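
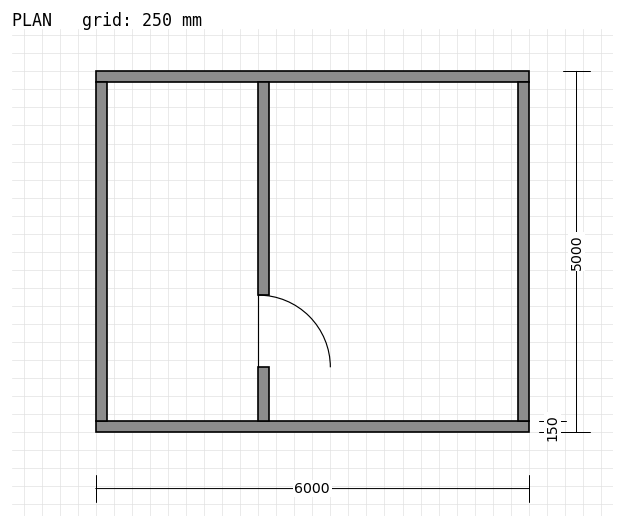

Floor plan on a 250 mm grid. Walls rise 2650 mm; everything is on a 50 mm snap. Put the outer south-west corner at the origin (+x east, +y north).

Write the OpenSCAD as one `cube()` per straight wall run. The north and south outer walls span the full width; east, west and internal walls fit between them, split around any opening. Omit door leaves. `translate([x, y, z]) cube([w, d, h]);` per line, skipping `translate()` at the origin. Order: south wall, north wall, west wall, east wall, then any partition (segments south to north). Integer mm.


cube([6000, 150, 2650]);
translate([0, 4850, 0]) cube([6000, 150, 2650]);
translate([0, 150, 0]) cube([150, 4700, 2650]);
translate([5850, 150, 0]) cube([150, 4700, 2650]);
translate([2250, 150, 0]) cube([150, 750, 2650]);
translate([2250, 1900, 0]) cube([150, 2950, 2650]);


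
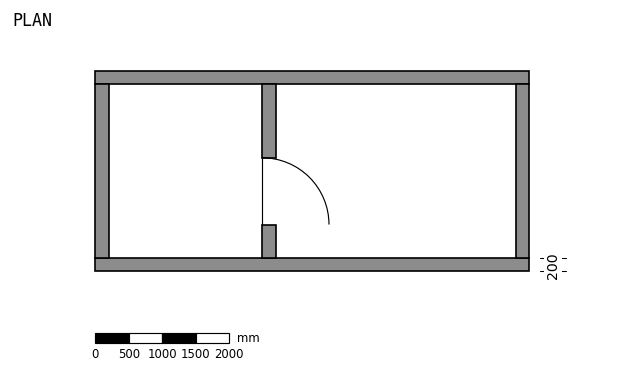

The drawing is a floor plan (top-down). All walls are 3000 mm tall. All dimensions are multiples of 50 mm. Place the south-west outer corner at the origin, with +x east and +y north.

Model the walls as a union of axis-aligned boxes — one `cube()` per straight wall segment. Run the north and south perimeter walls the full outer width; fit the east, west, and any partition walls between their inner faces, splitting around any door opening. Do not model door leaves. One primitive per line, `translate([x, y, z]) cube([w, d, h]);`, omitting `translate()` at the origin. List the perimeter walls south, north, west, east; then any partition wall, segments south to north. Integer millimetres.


cube([6500, 200, 3000]);
translate([0, 2800, 0]) cube([6500, 200, 3000]);
translate([0, 200, 0]) cube([200, 2600, 3000]);
translate([6300, 200, 0]) cube([200, 2600, 3000]);
translate([2500, 200, 0]) cube([200, 500, 3000]);
translate([2500, 1700, 0]) cube([200, 1100, 3000]);


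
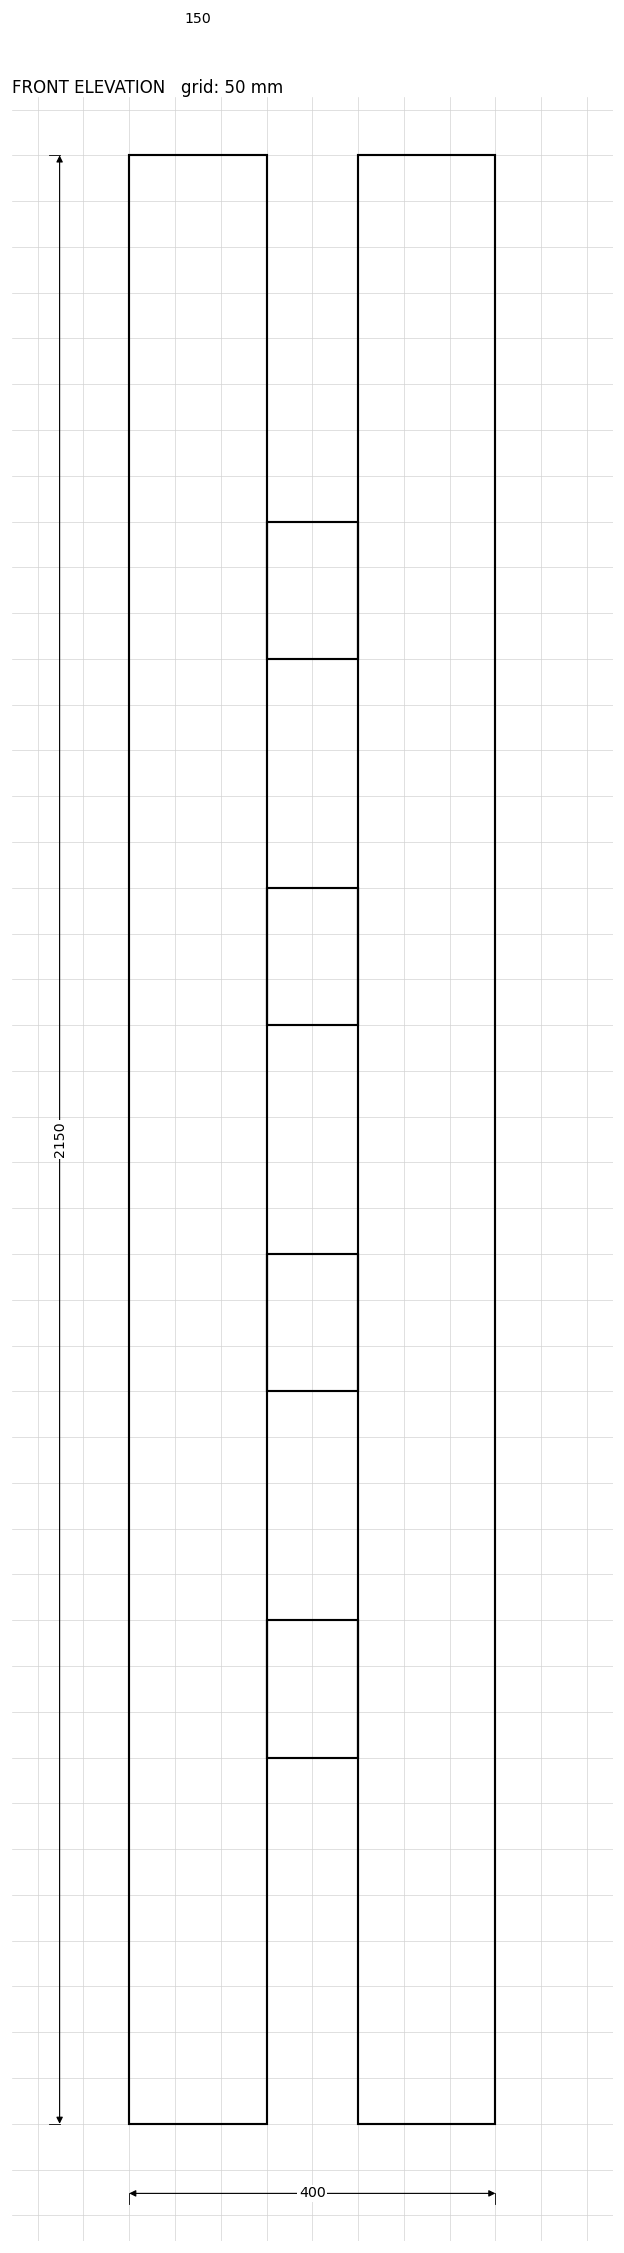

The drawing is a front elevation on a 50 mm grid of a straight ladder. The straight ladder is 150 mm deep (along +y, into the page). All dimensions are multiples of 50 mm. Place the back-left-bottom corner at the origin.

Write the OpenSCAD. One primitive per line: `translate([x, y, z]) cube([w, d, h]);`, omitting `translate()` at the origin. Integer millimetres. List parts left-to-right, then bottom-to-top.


cube([150, 150, 2150]);
translate([150, 0, 400]) cube([100, 150, 150]);
translate([150, 0, 800]) cube([100, 150, 150]);
translate([150, 0, 1200]) cube([100, 150, 150]);
translate([150, 0, 1600]) cube([100, 150, 150]);
translate([250, 0, 0]) cube([150, 150, 2150]);


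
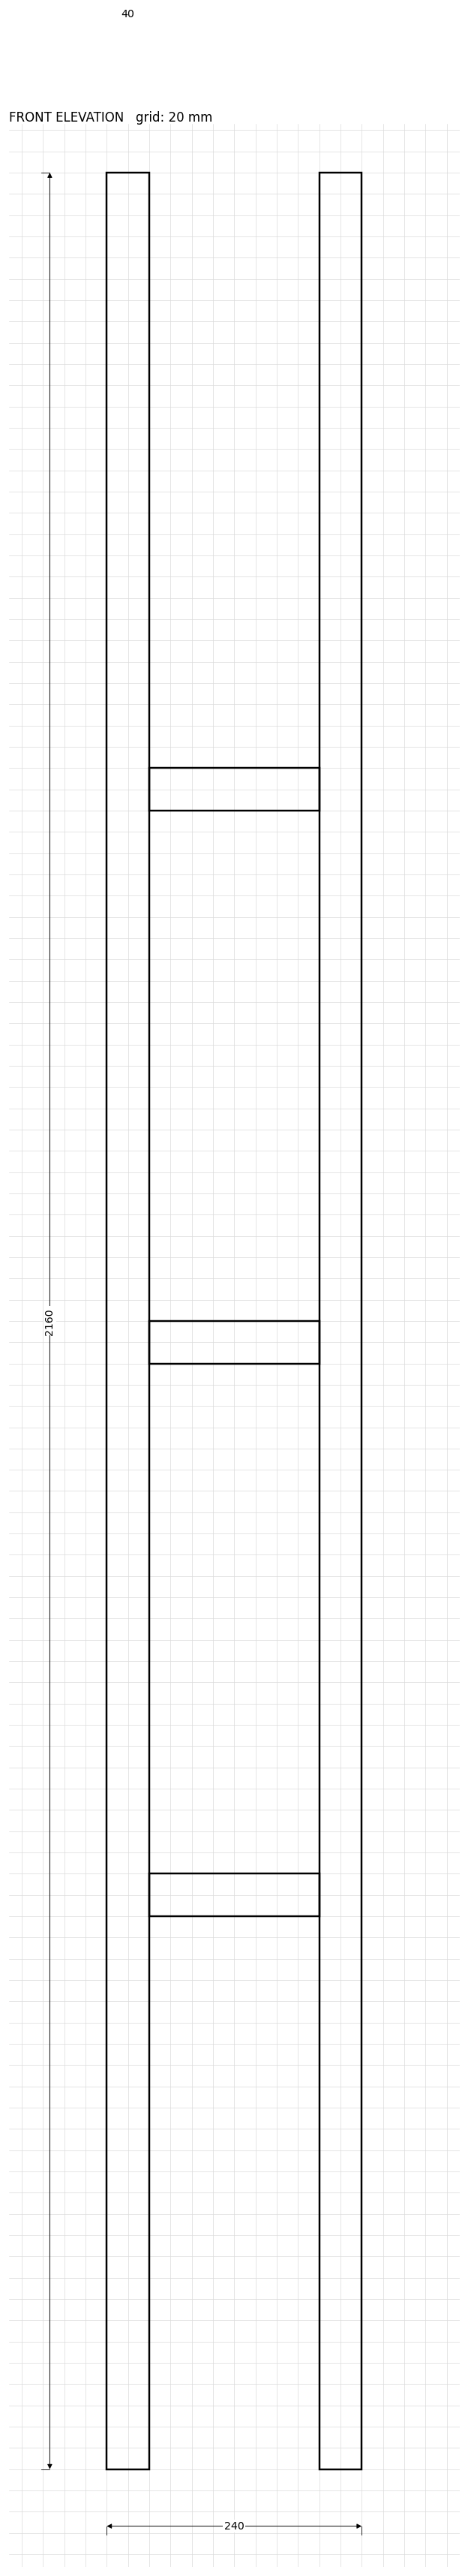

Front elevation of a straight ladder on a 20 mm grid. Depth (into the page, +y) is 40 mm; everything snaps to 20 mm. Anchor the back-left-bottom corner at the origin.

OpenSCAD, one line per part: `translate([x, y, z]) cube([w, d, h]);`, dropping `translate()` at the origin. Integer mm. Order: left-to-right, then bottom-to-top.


cube([40, 40, 2160]);
translate([40, 0, 520]) cube([160, 40, 40]);
translate([40, 0, 1040]) cube([160, 40, 40]);
translate([40, 0, 1560]) cube([160, 40, 40]);
translate([200, 0, 0]) cube([40, 40, 2160]);


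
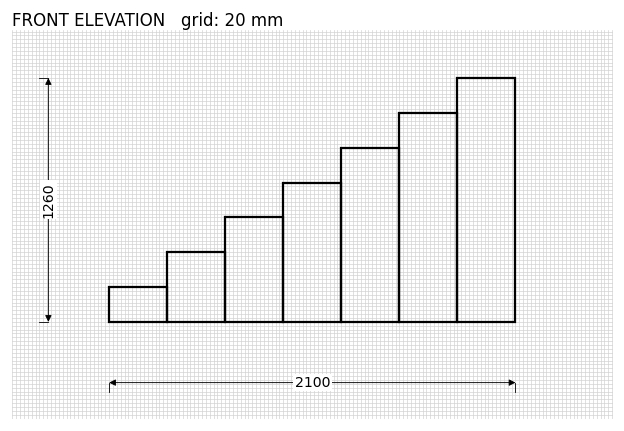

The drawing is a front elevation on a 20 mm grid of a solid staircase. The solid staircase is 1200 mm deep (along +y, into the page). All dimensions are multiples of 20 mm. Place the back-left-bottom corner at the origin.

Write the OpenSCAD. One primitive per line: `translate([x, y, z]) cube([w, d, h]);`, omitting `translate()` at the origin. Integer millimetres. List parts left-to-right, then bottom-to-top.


cube([300, 1200, 180]);
translate([300, 0, 0]) cube([300, 1200, 360]);
translate([600, 0, 0]) cube([300, 1200, 540]);
translate([900, 0, 0]) cube([300, 1200, 720]);
translate([1200, 0, 0]) cube([300, 1200, 900]);
translate([1500, 0, 0]) cube([300, 1200, 1080]);
translate([1800, 0, 0]) cube([300, 1200, 1260]);


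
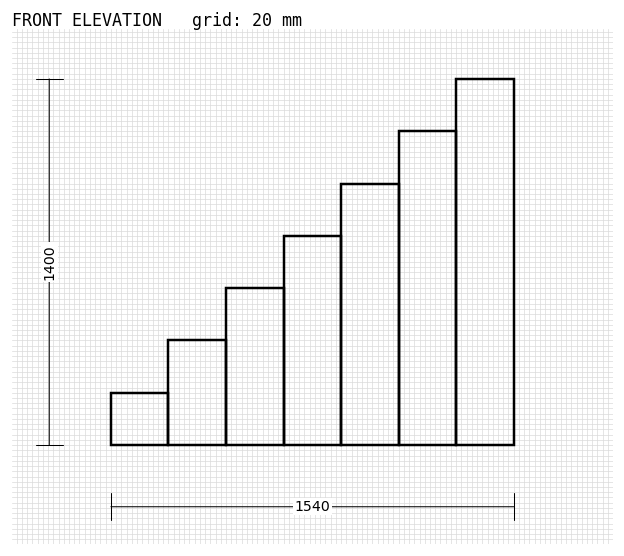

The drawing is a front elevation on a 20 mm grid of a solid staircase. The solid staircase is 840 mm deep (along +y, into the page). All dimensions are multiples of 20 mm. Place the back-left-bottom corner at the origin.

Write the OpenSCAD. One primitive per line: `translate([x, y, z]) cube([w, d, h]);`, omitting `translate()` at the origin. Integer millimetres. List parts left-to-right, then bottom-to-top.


cube([220, 840, 200]);
translate([220, 0, 0]) cube([220, 840, 400]);
translate([440, 0, 0]) cube([220, 840, 600]);
translate([660, 0, 0]) cube([220, 840, 800]);
translate([880, 0, 0]) cube([220, 840, 1000]);
translate([1100, 0, 0]) cube([220, 840, 1200]);
translate([1320, 0, 0]) cube([220, 840, 1400]);


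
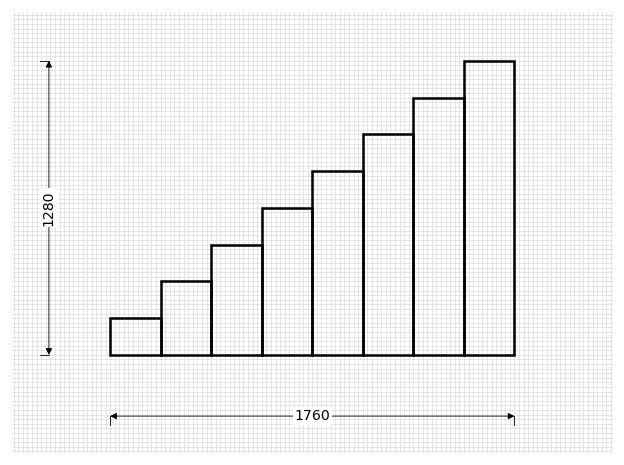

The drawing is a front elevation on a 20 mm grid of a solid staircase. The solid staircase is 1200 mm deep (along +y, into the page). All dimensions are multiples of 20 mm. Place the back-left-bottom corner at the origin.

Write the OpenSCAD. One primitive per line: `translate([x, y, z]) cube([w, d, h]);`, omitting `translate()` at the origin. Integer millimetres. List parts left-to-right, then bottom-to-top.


cube([220, 1200, 160]);
translate([220, 0, 0]) cube([220, 1200, 320]);
translate([440, 0, 0]) cube([220, 1200, 480]);
translate([660, 0, 0]) cube([220, 1200, 640]);
translate([880, 0, 0]) cube([220, 1200, 800]);
translate([1100, 0, 0]) cube([220, 1200, 960]);
translate([1320, 0, 0]) cube([220, 1200, 1120]);
translate([1540, 0, 0]) cube([220, 1200, 1280]);


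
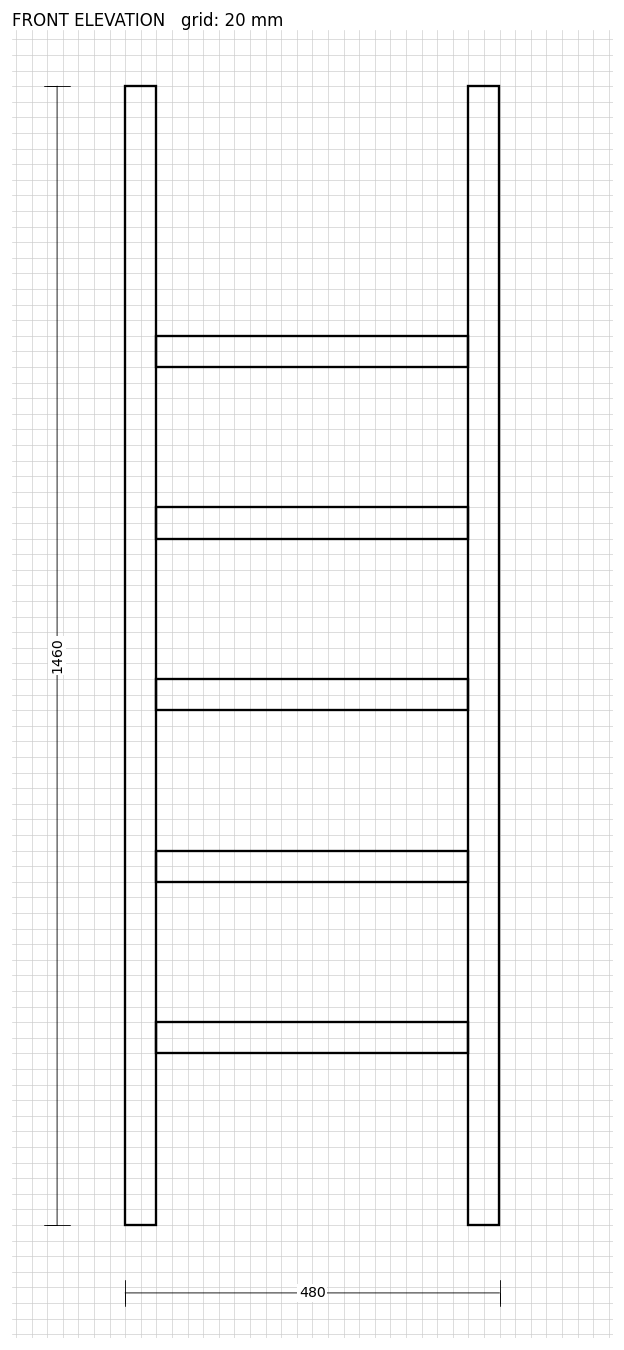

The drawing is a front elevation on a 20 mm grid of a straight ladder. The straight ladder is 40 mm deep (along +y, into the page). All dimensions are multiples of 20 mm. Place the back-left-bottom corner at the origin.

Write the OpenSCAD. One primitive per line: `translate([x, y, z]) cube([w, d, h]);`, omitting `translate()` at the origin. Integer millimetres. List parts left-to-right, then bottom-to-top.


cube([40, 40, 1460]);
translate([40, 0, 220]) cube([400, 40, 40]);
translate([40, 0, 440]) cube([400, 40, 40]);
translate([40, 0, 660]) cube([400, 40, 40]);
translate([40, 0, 880]) cube([400, 40, 40]);
translate([40, 0, 1100]) cube([400, 40, 40]);
translate([440, 0, 0]) cube([40, 40, 1460]);


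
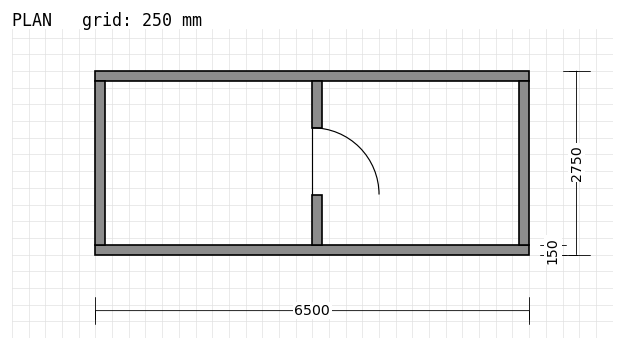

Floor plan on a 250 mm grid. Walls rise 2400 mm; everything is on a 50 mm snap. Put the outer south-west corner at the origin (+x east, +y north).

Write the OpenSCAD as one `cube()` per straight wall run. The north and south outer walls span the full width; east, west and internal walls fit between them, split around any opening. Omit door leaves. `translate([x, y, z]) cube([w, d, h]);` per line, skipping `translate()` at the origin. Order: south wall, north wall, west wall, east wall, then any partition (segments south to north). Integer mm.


cube([6500, 150, 2400]);
translate([0, 2600, 0]) cube([6500, 150, 2400]);
translate([0, 150, 0]) cube([150, 2450, 2400]);
translate([6350, 150, 0]) cube([150, 2450, 2400]);
translate([3250, 150, 0]) cube([150, 750, 2400]);
translate([3250, 1900, 0]) cube([150, 700, 2400]);


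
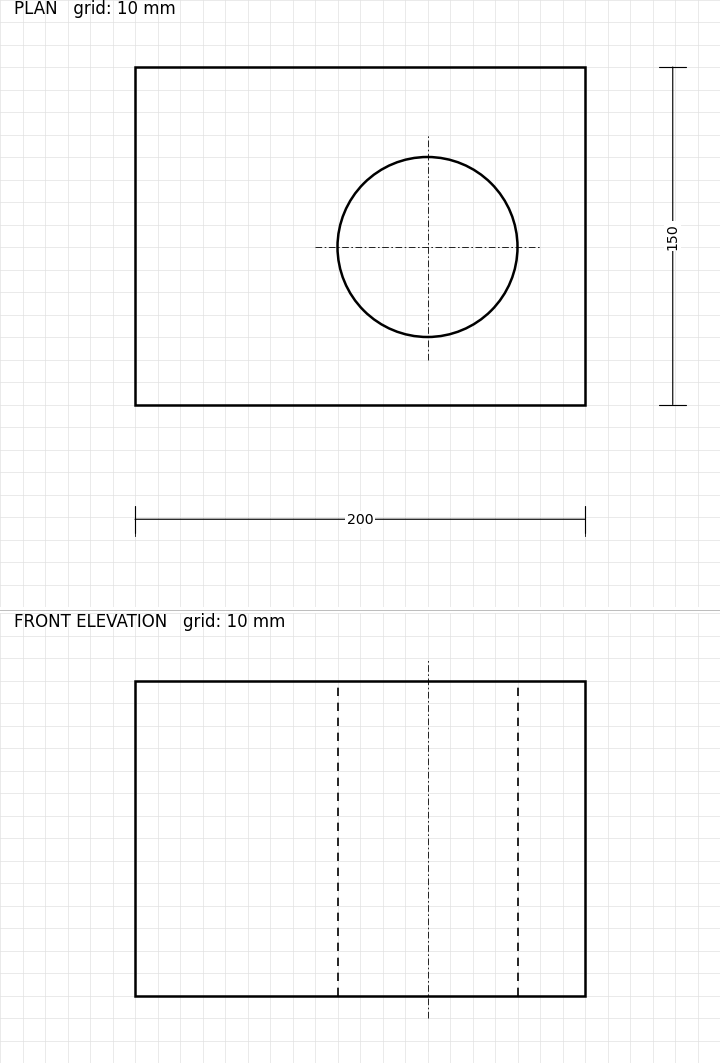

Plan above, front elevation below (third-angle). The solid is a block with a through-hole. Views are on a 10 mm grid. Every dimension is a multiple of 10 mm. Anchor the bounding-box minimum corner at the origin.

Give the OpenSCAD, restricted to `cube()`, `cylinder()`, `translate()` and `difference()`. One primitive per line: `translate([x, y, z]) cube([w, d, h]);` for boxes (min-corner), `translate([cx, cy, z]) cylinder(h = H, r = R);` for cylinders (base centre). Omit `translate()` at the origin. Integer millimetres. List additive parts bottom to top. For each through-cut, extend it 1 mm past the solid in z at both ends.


difference() {
  cube([200, 150, 140]);
  translate([130, 70, -1]) cylinder(h = 142, r = 40);
}


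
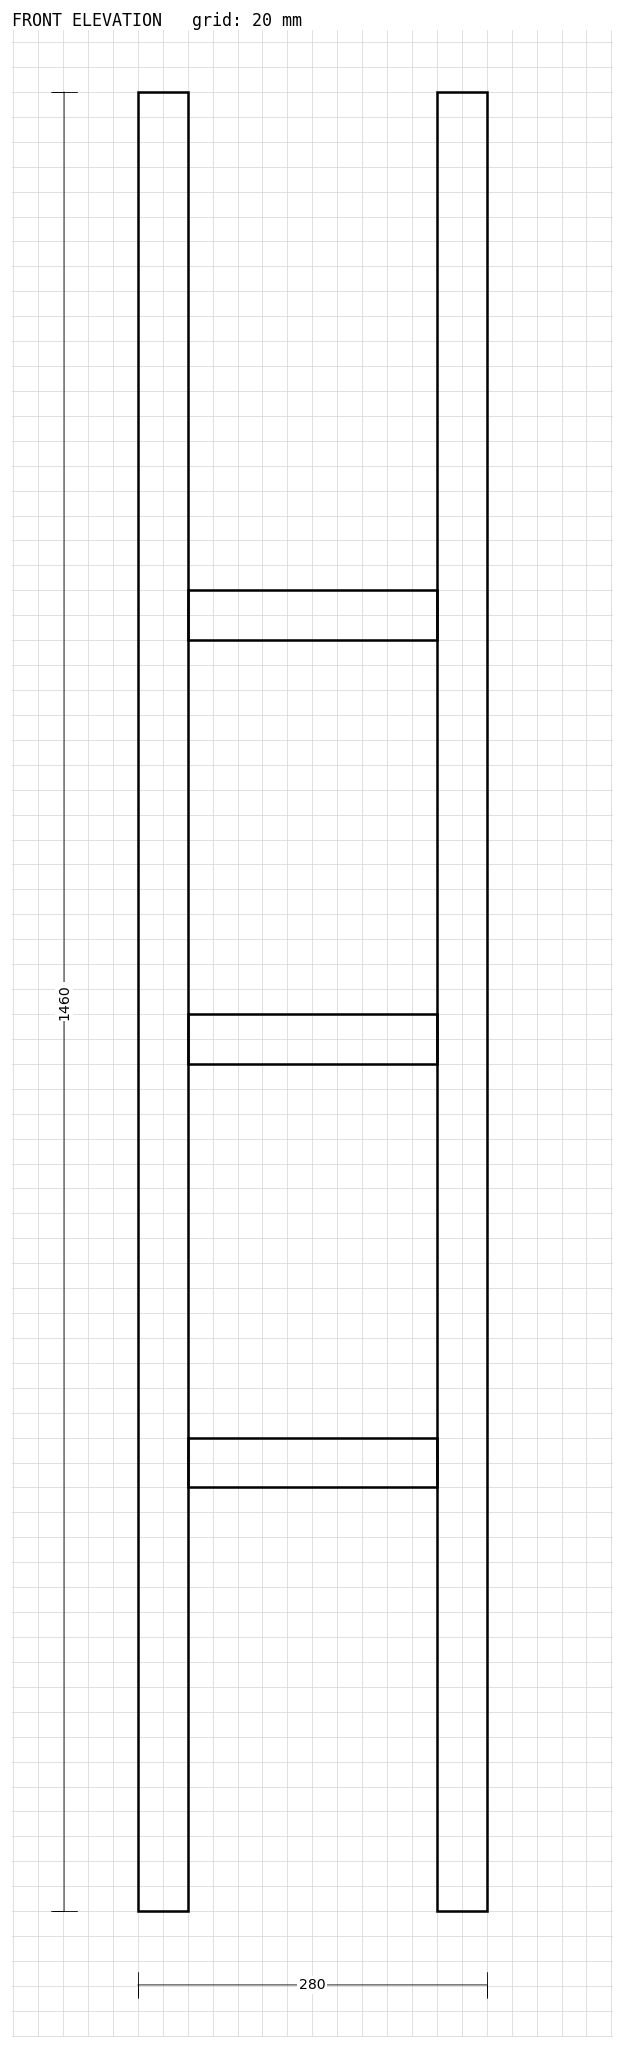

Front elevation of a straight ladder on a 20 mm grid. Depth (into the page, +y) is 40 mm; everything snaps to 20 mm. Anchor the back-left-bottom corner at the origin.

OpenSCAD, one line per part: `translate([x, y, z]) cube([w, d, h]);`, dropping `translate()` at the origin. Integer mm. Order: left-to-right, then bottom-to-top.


cube([40, 40, 1460]);
translate([40, 0, 340]) cube([200, 40, 40]);
translate([40, 0, 680]) cube([200, 40, 40]);
translate([40, 0, 1020]) cube([200, 40, 40]);
translate([240, 0, 0]) cube([40, 40, 1460]);


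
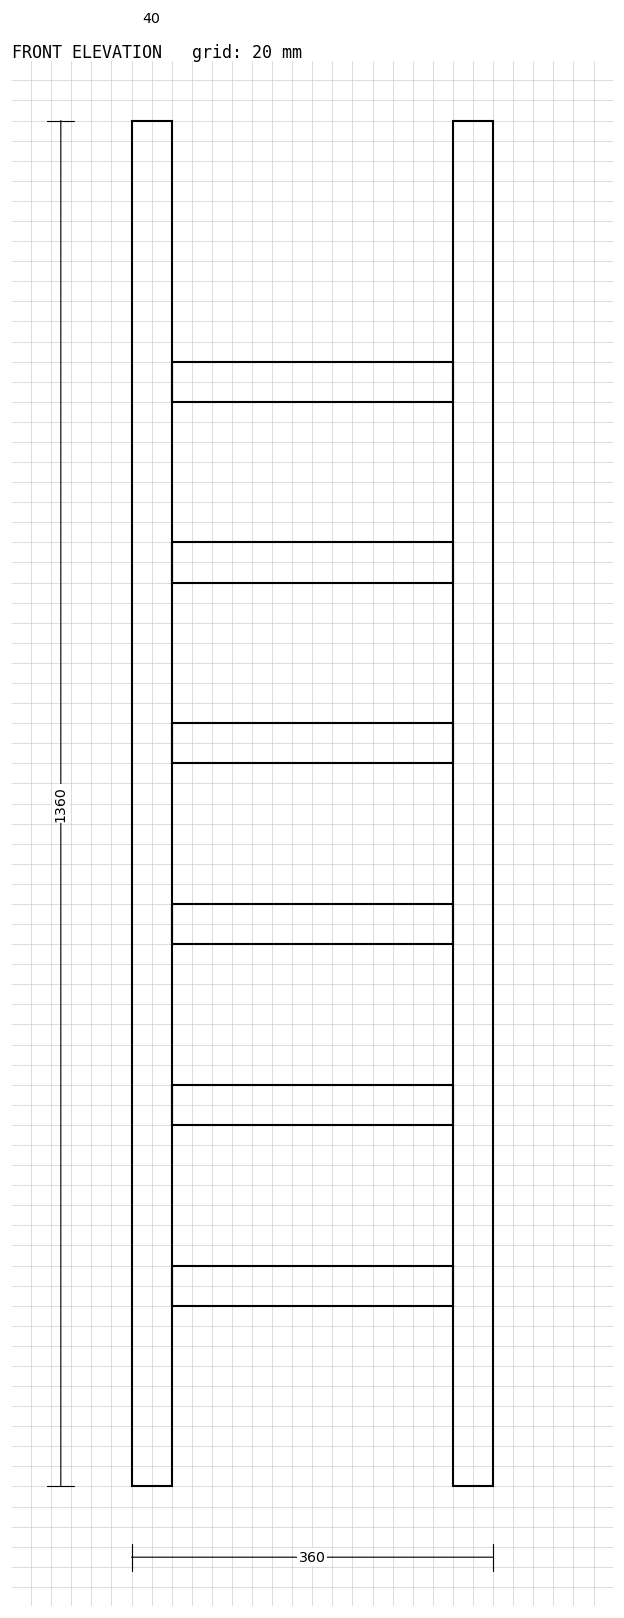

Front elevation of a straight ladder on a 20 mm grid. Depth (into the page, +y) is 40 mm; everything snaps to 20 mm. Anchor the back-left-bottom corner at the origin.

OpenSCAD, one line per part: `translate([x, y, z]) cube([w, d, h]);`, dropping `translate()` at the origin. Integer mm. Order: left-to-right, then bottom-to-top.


cube([40, 40, 1360]);
translate([40, 0, 180]) cube([280, 40, 40]);
translate([40, 0, 360]) cube([280, 40, 40]);
translate([40, 0, 540]) cube([280, 40, 40]);
translate([40, 0, 720]) cube([280, 40, 40]);
translate([40, 0, 900]) cube([280, 40, 40]);
translate([40, 0, 1080]) cube([280, 40, 40]);
translate([320, 0, 0]) cube([40, 40, 1360]);


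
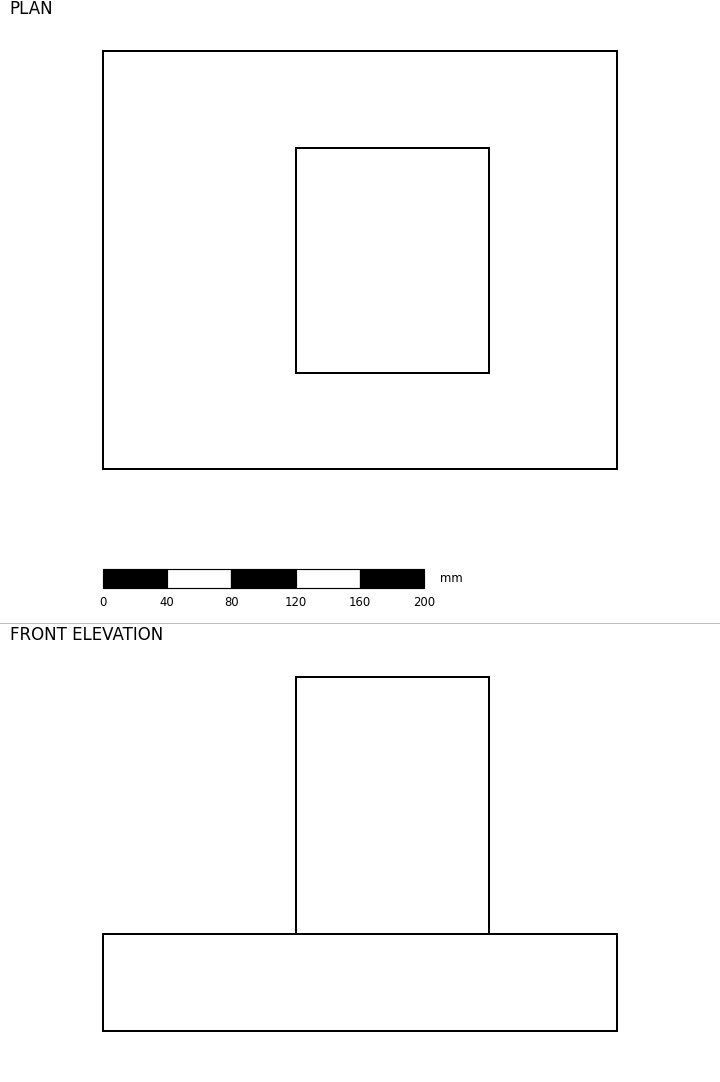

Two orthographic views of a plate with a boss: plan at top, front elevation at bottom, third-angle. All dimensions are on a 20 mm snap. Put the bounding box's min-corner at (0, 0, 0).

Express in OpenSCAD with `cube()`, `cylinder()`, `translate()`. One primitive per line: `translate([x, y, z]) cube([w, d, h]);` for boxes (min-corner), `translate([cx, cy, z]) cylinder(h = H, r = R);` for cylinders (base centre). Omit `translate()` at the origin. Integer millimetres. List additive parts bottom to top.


cube([320, 260, 60]);
translate([120, 60, 60]) cube([120, 140, 160]);


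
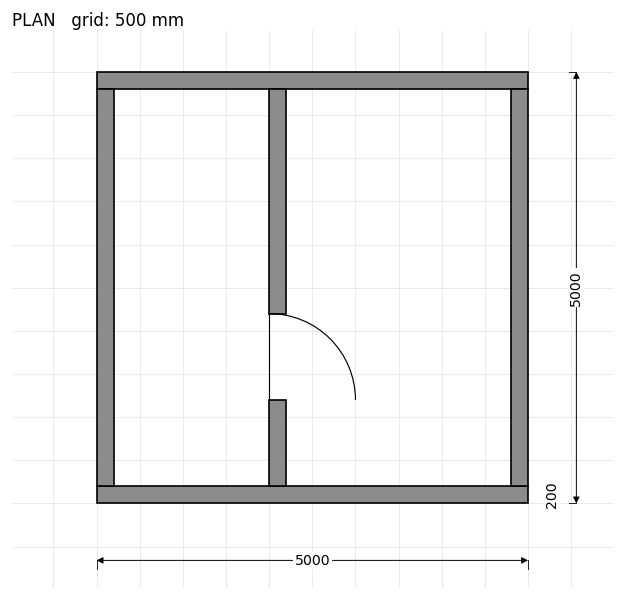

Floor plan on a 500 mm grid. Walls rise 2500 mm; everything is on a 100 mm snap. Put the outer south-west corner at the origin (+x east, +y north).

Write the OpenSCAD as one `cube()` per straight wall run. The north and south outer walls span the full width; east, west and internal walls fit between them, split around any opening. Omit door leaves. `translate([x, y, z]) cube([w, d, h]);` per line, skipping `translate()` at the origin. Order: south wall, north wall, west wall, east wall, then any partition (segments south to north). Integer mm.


cube([5000, 200, 2500]);
translate([0, 4800, 0]) cube([5000, 200, 2500]);
translate([0, 200, 0]) cube([200, 4600, 2500]);
translate([4800, 200, 0]) cube([200, 4600, 2500]);
translate([2000, 200, 0]) cube([200, 1000, 2500]);
translate([2000, 2200, 0]) cube([200, 2600, 2500]);


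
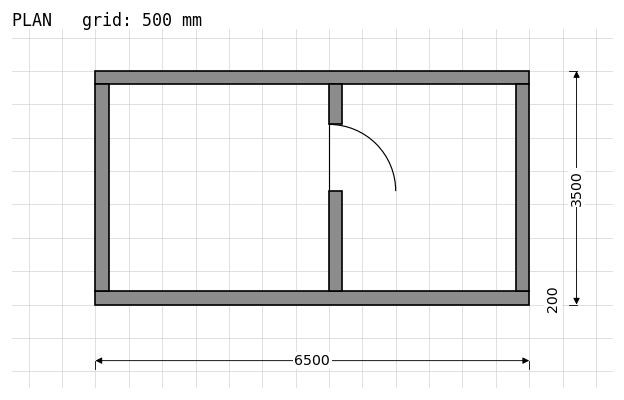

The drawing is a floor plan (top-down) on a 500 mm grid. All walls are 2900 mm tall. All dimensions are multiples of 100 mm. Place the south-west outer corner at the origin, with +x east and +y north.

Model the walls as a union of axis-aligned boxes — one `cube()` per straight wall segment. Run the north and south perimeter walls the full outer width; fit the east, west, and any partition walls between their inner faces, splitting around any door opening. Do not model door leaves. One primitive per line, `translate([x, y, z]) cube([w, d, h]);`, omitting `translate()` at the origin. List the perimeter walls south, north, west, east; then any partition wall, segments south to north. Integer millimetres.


cube([6500, 200, 2900]);
translate([0, 3300, 0]) cube([6500, 200, 2900]);
translate([0, 200, 0]) cube([200, 3100, 2900]);
translate([6300, 200, 0]) cube([200, 3100, 2900]);
translate([3500, 200, 0]) cube([200, 1500, 2900]);
translate([3500, 2700, 0]) cube([200, 600, 2900]);


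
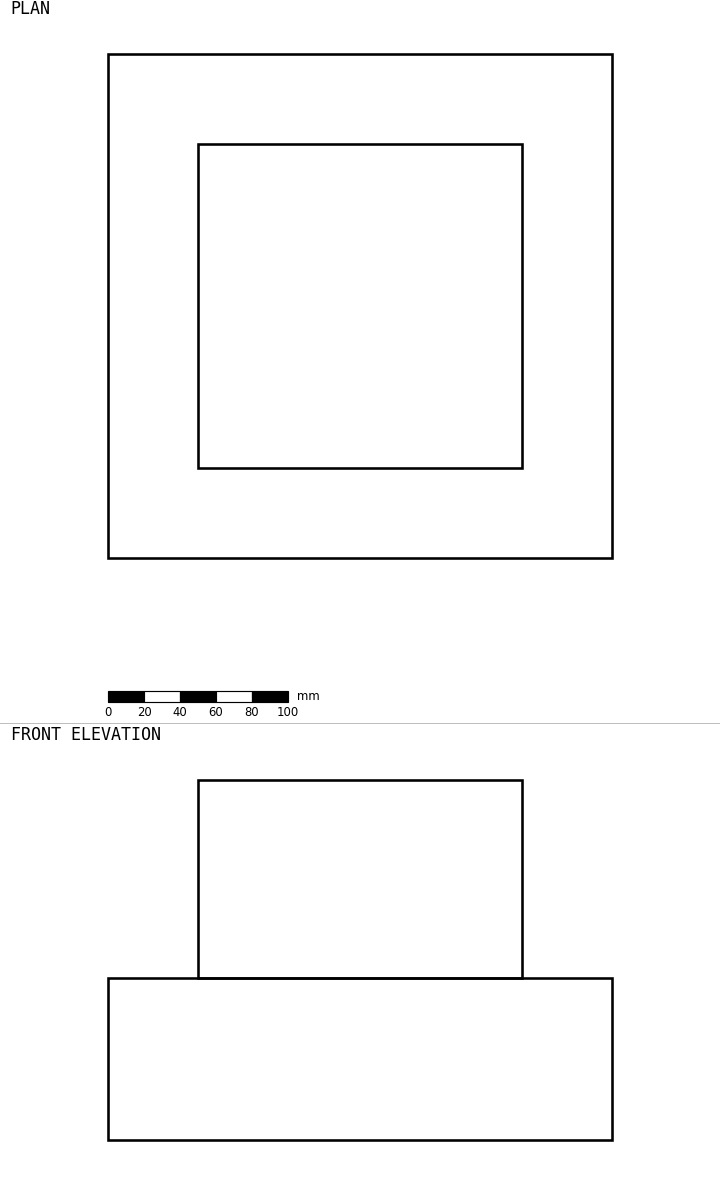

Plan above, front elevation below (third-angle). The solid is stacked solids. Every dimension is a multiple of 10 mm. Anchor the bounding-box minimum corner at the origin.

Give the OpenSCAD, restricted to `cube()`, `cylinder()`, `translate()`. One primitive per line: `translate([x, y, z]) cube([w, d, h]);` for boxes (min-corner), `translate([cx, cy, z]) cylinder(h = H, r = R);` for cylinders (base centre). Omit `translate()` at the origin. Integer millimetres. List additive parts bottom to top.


cube([280, 280, 90]);
translate([50, 50, 90]) cube([180, 180, 110]);


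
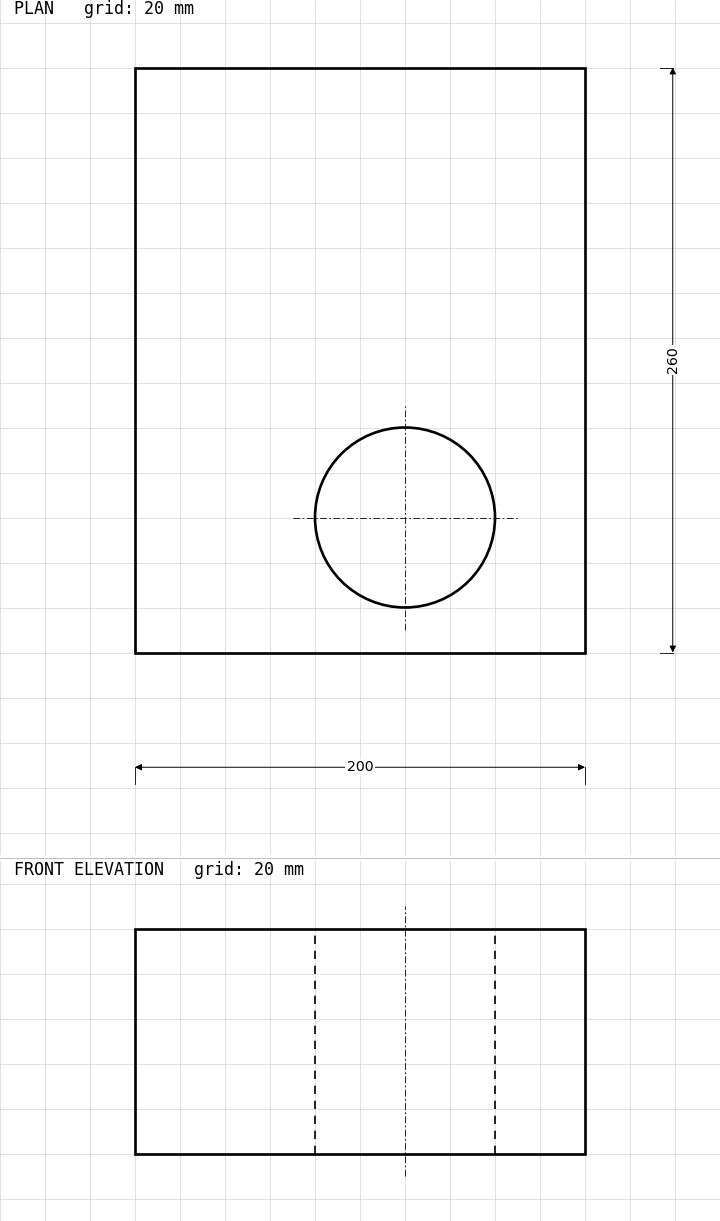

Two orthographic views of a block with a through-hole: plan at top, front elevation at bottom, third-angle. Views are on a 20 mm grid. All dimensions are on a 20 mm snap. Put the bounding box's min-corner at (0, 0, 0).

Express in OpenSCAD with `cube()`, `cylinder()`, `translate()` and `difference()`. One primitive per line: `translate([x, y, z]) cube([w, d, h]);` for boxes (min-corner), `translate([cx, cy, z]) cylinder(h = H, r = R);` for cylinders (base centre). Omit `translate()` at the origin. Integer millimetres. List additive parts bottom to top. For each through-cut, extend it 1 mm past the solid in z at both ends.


difference() {
  cube([200, 260, 100]);
  translate([120, 60, -1]) cylinder(h = 102, r = 40);
}


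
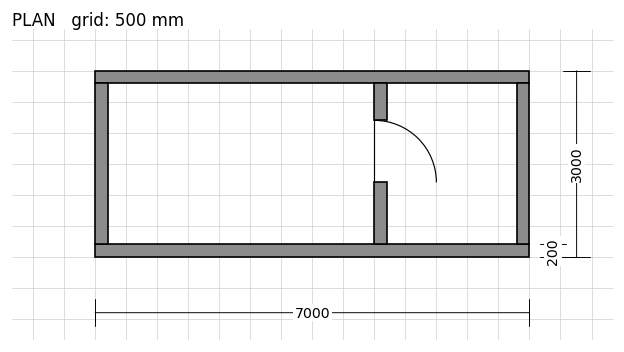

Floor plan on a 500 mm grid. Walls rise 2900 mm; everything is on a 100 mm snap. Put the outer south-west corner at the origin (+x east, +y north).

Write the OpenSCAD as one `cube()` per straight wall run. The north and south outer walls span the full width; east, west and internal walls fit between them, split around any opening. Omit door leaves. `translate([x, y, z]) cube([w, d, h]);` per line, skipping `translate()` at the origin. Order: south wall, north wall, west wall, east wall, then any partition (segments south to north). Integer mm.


cube([7000, 200, 2900]);
translate([0, 2800, 0]) cube([7000, 200, 2900]);
translate([0, 200, 0]) cube([200, 2600, 2900]);
translate([6800, 200, 0]) cube([200, 2600, 2900]);
translate([4500, 200, 0]) cube([200, 1000, 2900]);
translate([4500, 2200, 0]) cube([200, 600, 2900]);


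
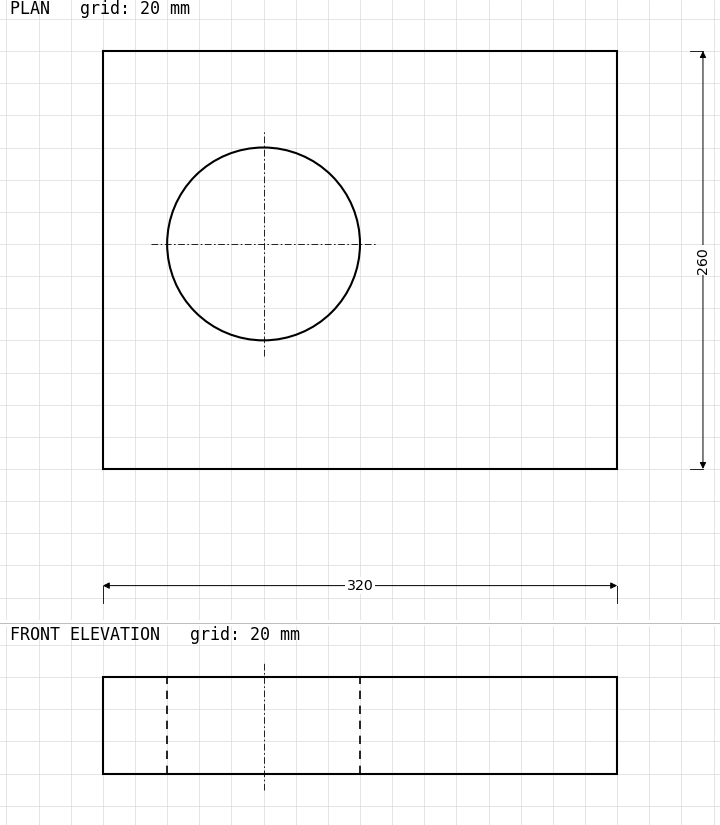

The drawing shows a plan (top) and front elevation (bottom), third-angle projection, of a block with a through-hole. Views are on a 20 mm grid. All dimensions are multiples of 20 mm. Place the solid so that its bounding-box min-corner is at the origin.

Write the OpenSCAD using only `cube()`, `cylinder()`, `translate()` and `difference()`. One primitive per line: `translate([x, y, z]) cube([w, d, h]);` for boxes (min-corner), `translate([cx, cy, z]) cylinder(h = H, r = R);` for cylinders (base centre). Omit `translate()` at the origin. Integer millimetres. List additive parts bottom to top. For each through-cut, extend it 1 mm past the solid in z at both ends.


difference() {
  cube([320, 260, 60]);
  translate([100, 140, -1]) cylinder(h = 62, r = 60);
}


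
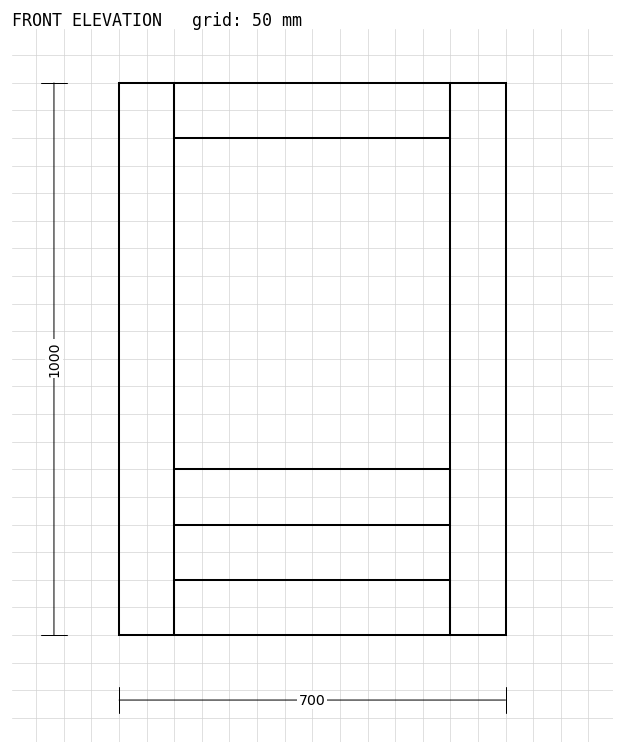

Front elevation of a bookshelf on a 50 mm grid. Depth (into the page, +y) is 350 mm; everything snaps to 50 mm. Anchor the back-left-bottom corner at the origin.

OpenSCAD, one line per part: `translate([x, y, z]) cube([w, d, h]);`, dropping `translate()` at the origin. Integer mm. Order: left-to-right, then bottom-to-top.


cube([100, 350, 1000]);
translate([100, 0, 0]) cube([500, 350, 100]);
translate([100, 0, 200]) cube([500, 350, 100]);
translate([100, 0, 900]) cube([500, 350, 100]);
translate([600, 0, 0]) cube([100, 350, 1000]);


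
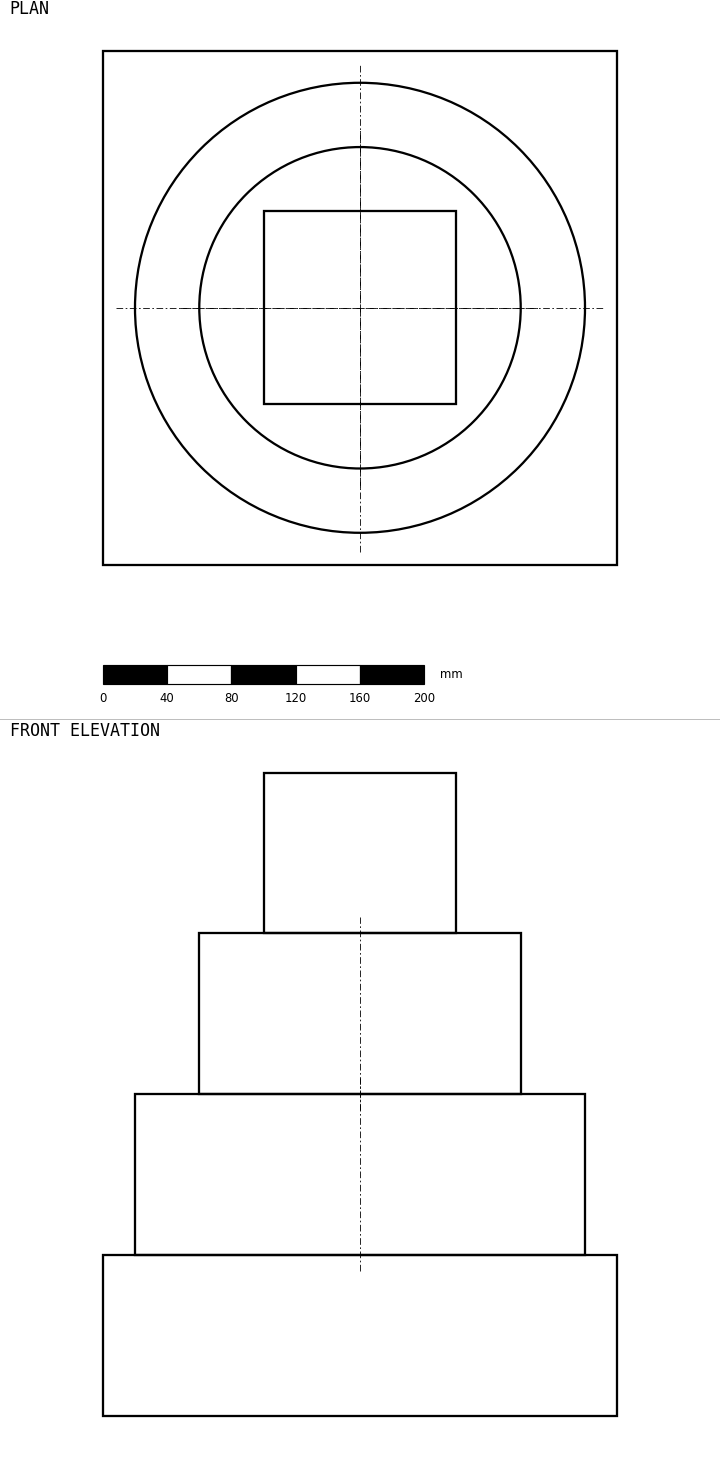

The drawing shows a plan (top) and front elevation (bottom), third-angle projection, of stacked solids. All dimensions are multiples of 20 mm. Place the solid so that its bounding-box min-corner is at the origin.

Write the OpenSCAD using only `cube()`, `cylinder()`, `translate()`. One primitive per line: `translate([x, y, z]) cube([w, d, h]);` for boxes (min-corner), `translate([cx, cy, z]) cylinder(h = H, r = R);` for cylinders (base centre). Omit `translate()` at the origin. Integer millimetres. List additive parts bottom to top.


cube([320, 320, 100]);
translate([160, 160, 100]) cylinder(h = 100, r = 140);
translate([160, 160, 200]) cylinder(h = 100, r = 100);
translate([100, 100, 300]) cube([120, 120, 100]);


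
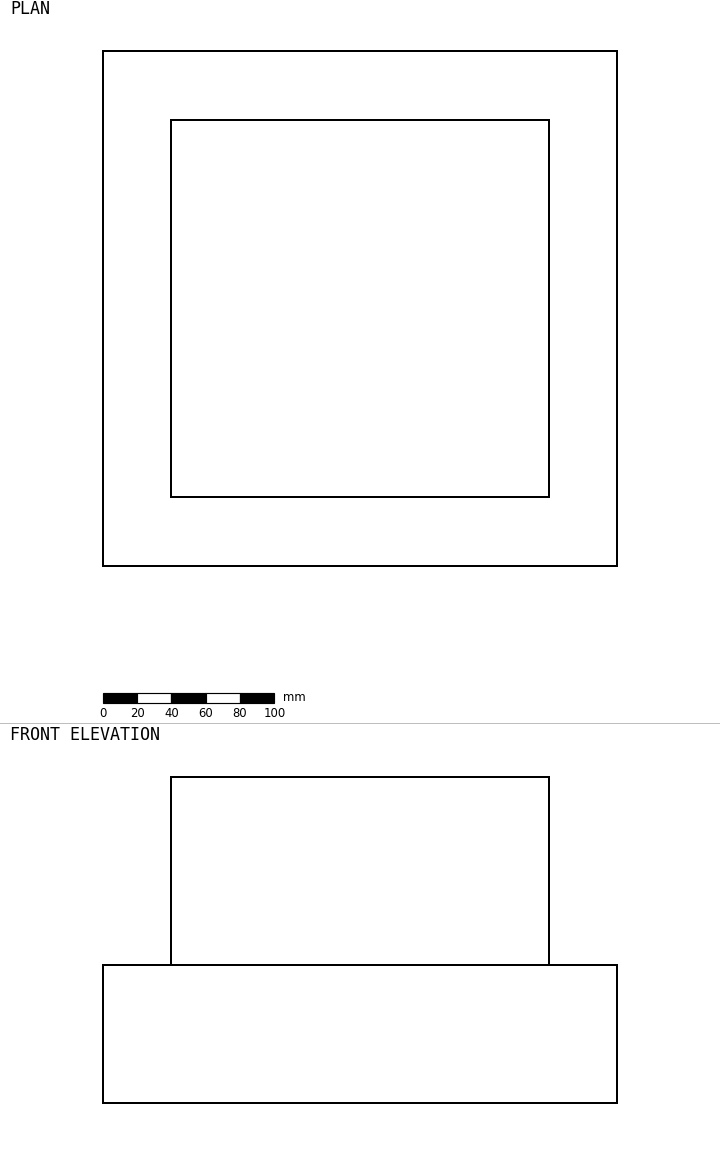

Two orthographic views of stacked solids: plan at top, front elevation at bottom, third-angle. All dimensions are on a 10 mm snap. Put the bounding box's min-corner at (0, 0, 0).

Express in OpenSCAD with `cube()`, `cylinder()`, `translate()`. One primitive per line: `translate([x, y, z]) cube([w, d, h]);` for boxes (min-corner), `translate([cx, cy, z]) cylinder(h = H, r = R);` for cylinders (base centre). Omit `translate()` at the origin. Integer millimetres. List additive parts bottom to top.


cube([300, 300, 80]);
translate([40, 40, 80]) cube([220, 220, 110]);


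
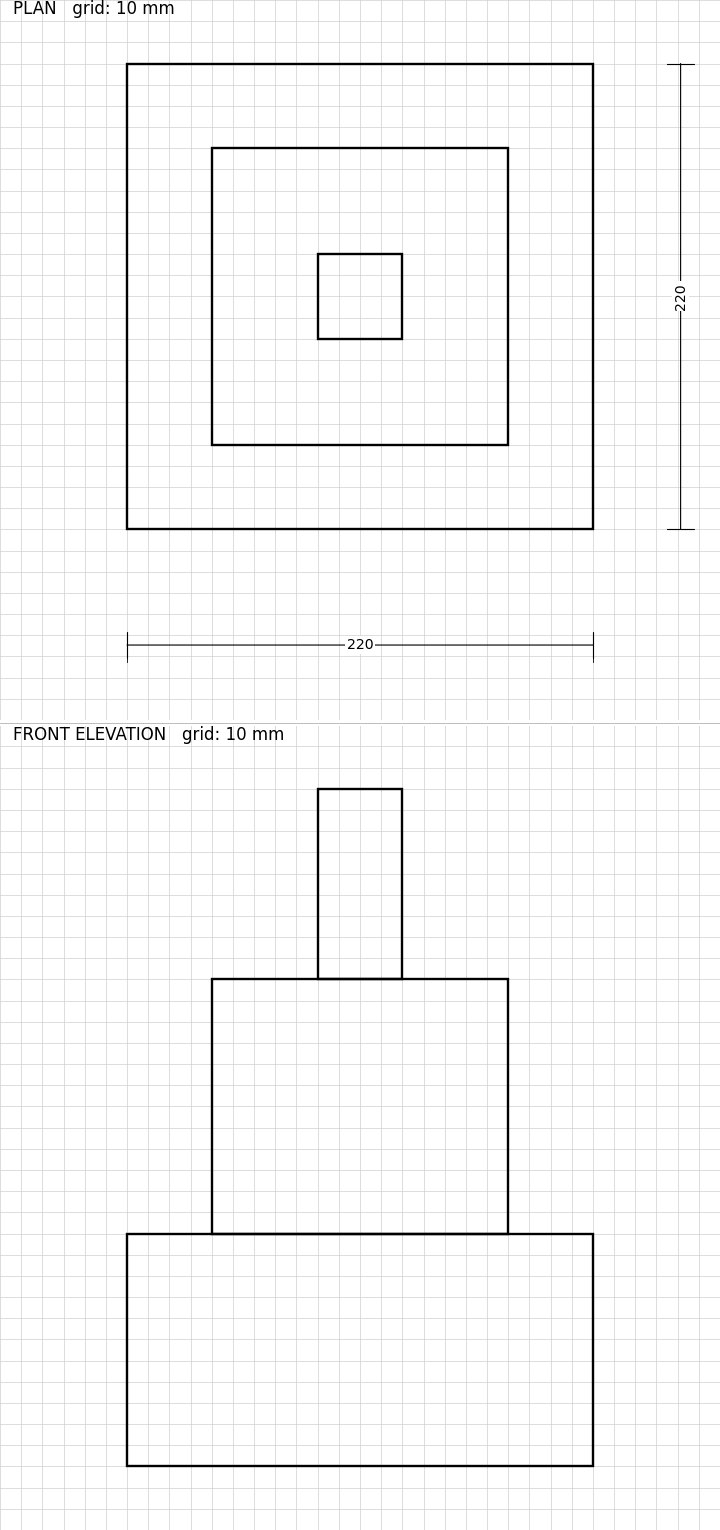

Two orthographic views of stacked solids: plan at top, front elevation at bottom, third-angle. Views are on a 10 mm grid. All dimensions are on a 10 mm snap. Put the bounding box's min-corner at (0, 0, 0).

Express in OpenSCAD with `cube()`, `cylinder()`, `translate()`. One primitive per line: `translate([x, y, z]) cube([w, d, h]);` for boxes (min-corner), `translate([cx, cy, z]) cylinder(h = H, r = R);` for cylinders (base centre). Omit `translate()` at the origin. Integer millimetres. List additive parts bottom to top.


cube([220, 220, 110]);
translate([40, 40, 110]) cube([140, 140, 120]);
translate([90, 90, 230]) cube([40, 40, 90]);


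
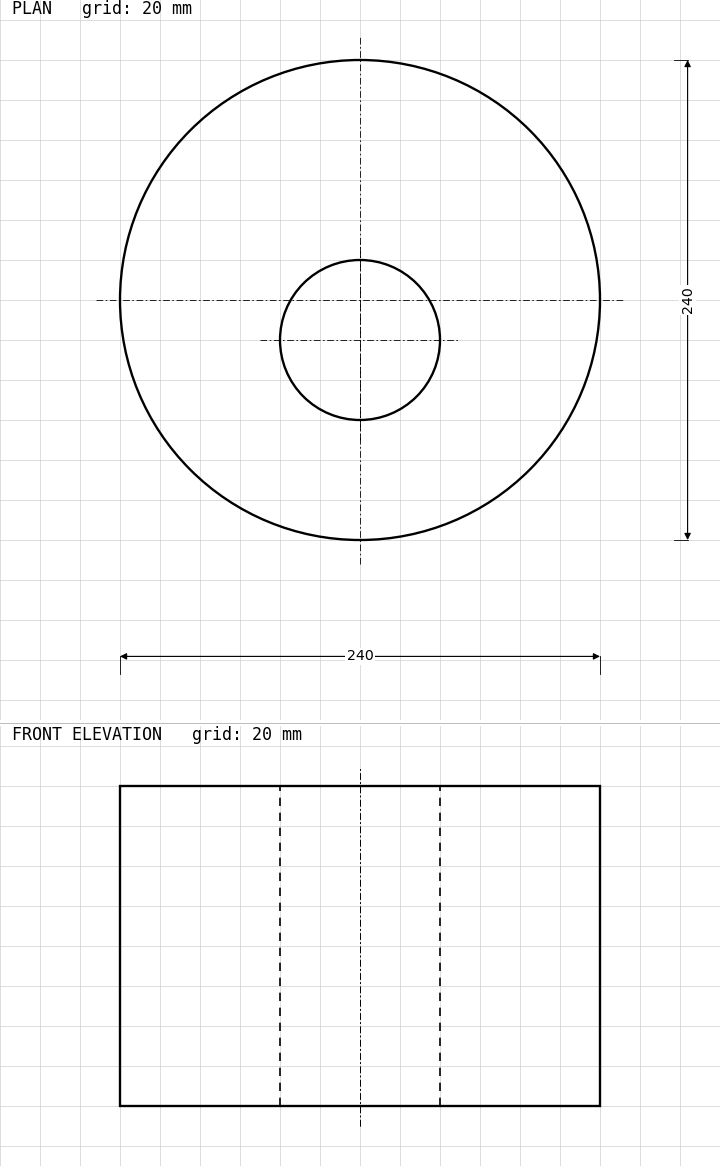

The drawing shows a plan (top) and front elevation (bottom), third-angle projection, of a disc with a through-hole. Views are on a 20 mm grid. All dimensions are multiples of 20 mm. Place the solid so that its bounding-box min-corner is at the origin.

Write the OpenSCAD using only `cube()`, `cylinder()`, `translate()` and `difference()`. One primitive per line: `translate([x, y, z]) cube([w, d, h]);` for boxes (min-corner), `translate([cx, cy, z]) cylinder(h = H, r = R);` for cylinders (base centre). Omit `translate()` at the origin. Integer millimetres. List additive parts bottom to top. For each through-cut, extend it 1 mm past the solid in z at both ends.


difference() {
  translate([120, 120, 0]) cylinder(h = 160, r = 120);
  translate([120, 100, -1]) cylinder(h = 162, r = 40);
}


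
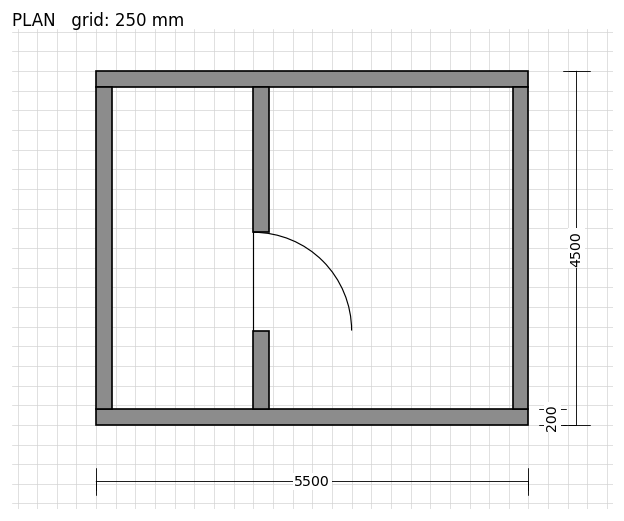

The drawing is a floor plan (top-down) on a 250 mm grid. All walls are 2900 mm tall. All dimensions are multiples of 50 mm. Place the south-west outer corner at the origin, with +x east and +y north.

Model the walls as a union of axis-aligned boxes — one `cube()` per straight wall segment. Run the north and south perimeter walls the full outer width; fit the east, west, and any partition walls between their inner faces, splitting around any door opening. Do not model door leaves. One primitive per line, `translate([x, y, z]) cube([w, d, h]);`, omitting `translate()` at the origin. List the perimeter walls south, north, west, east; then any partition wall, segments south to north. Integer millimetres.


cube([5500, 200, 2900]);
translate([0, 4300, 0]) cube([5500, 200, 2900]);
translate([0, 200, 0]) cube([200, 4100, 2900]);
translate([5300, 200, 0]) cube([200, 4100, 2900]);
translate([2000, 200, 0]) cube([200, 1000, 2900]);
translate([2000, 2450, 0]) cube([200, 1850, 2900]);


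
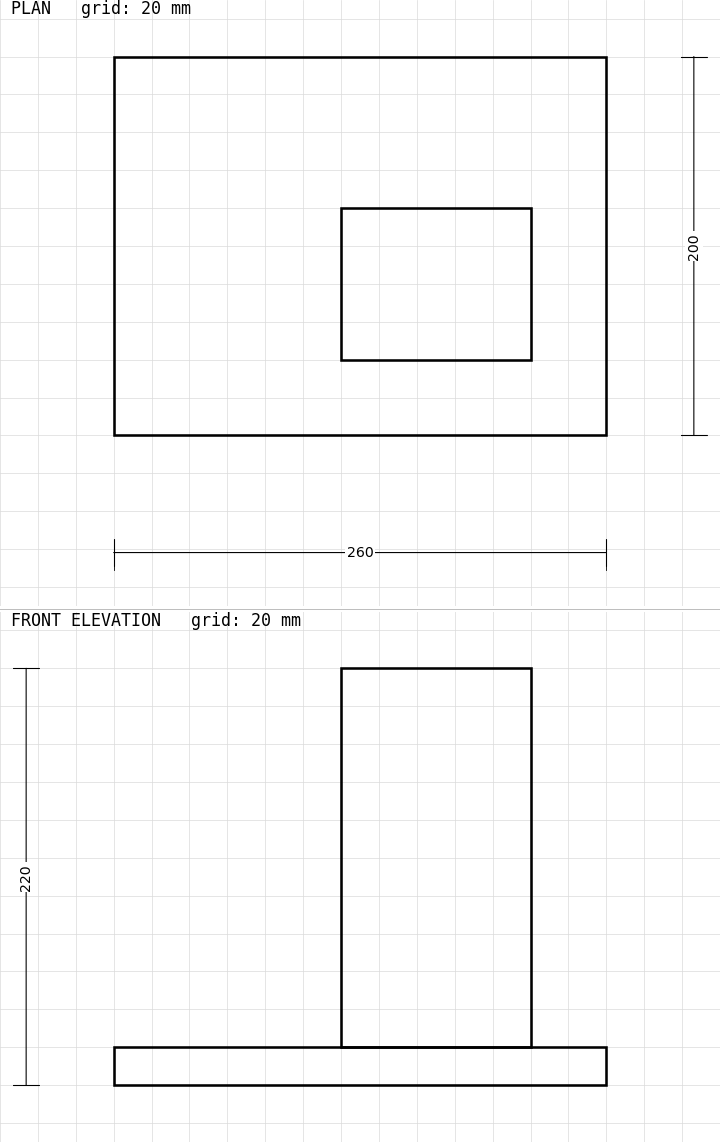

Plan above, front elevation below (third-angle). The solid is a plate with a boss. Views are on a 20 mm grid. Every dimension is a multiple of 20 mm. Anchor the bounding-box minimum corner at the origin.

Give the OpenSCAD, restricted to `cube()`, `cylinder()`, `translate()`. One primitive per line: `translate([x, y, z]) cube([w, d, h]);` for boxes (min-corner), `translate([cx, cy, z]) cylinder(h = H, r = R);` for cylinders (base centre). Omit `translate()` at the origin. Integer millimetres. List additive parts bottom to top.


cube([260, 200, 20]);
translate([120, 40, 20]) cube([100, 80, 200]);


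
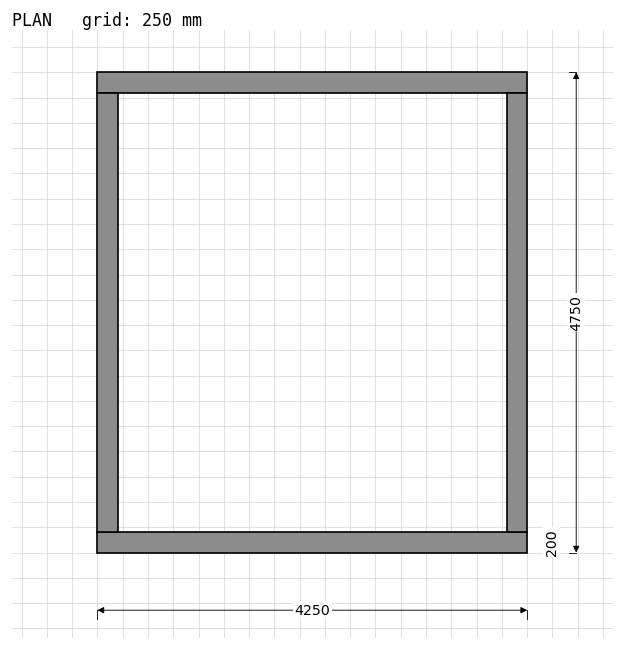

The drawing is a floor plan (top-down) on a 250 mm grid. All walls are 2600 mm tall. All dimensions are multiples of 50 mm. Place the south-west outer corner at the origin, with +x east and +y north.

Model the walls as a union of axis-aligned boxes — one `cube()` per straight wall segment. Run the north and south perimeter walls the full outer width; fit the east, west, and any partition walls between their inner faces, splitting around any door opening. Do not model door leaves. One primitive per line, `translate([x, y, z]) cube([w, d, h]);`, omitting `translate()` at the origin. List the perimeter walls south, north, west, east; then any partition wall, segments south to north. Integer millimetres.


cube([4250, 200, 2600]);
translate([0, 4550, 0]) cube([4250, 200, 2600]);
translate([0, 200, 0]) cube([200, 4350, 2600]);
translate([4050, 200, 0]) cube([200, 4350, 2600]);


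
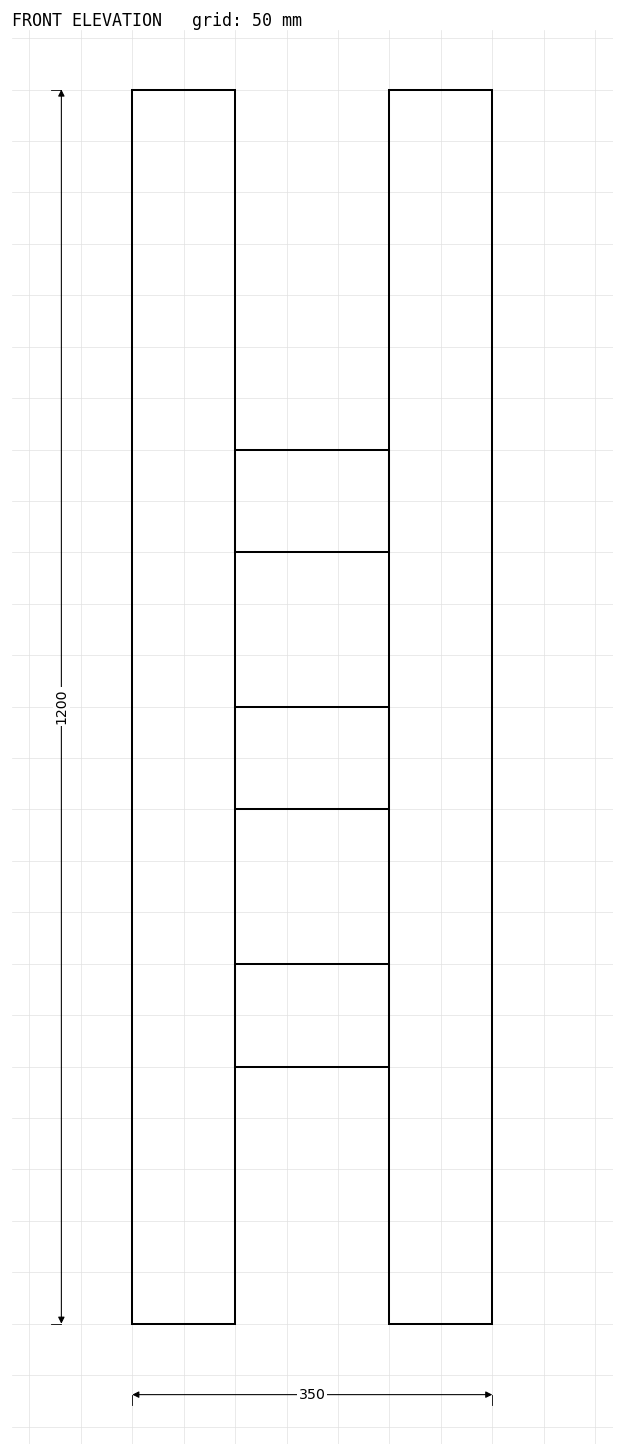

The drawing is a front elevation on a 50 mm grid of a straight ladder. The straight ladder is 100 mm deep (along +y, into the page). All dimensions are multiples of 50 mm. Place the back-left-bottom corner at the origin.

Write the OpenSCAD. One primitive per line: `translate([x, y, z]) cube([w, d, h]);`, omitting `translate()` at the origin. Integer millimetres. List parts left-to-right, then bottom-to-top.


cube([100, 100, 1200]);
translate([100, 0, 250]) cube([150, 100, 100]);
translate([100, 0, 500]) cube([150, 100, 100]);
translate([100, 0, 750]) cube([150, 100, 100]);
translate([250, 0, 0]) cube([100, 100, 1200]);


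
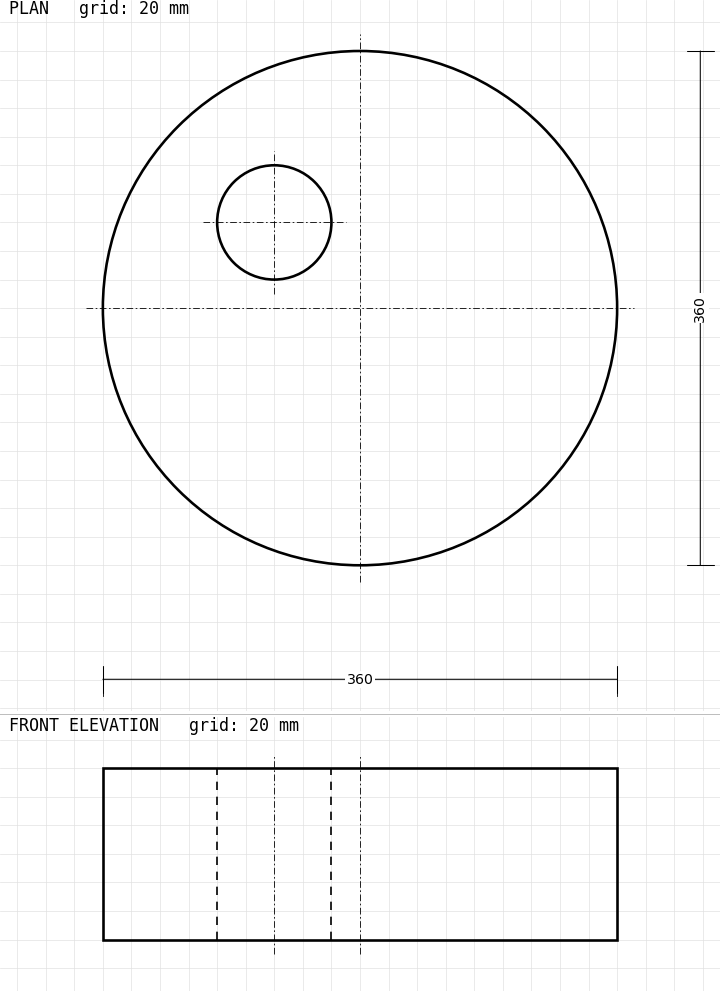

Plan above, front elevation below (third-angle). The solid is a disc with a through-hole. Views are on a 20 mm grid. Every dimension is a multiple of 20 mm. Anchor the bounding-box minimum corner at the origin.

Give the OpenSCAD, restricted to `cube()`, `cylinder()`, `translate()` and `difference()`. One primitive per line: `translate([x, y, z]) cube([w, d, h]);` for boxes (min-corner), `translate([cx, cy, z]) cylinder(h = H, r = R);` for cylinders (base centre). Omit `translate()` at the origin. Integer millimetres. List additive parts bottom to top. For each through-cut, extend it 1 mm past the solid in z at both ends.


difference() {
  translate([180, 180, 0]) cylinder(h = 120, r = 180);
  translate([120, 240, -1]) cylinder(h = 122, r = 40);
}


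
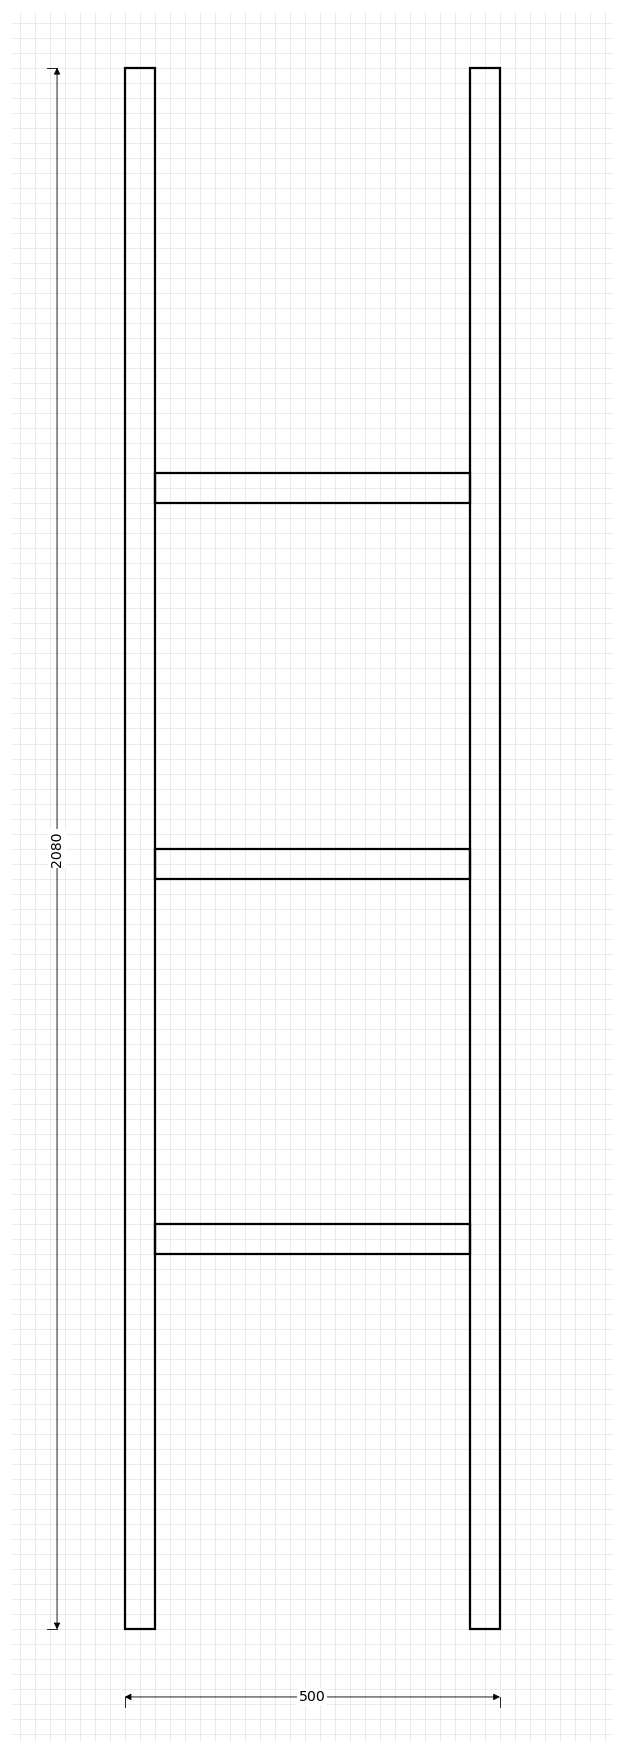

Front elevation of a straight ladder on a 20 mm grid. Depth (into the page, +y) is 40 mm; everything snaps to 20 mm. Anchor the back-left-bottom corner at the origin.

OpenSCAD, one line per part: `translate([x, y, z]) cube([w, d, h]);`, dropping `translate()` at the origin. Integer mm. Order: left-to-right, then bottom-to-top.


cube([40, 40, 2080]);
translate([40, 0, 500]) cube([420, 40, 40]);
translate([40, 0, 1000]) cube([420, 40, 40]);
translate([40, 0, 1500]) cube([420, 40, 40]);
translate([460, 0, 0]) cube([40, 40, 2080]);


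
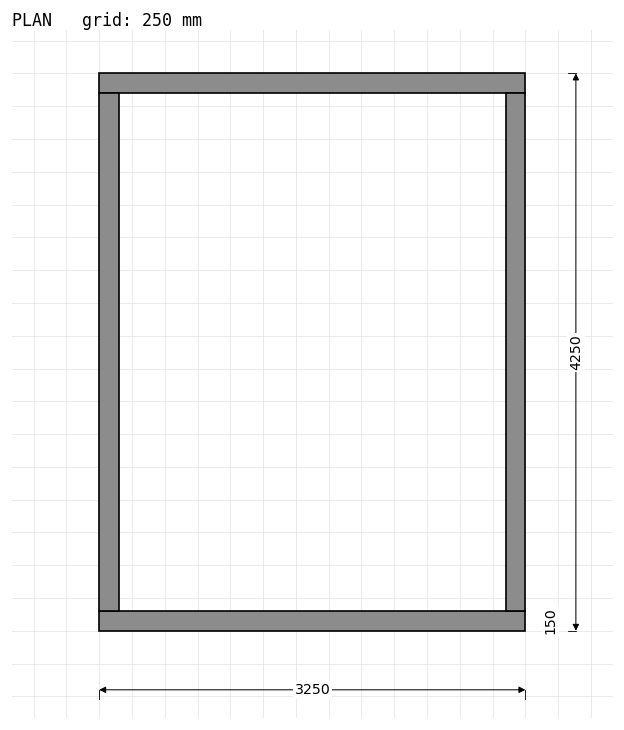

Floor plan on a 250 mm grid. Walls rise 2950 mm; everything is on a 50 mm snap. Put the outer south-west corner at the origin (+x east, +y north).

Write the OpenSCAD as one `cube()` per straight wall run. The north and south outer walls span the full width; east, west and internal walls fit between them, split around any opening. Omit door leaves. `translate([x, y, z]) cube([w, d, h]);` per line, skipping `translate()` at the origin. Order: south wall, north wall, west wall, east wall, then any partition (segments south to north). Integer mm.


cube([3250, 150, 2950]);
translate([0, 4100, 0]) cube([3250, 150, 2950]);
translate([0, 150, 0]) cube([150, 3950, 2950]);
translate([3100, 150, 0]) cube([150, 3950, 2950]);


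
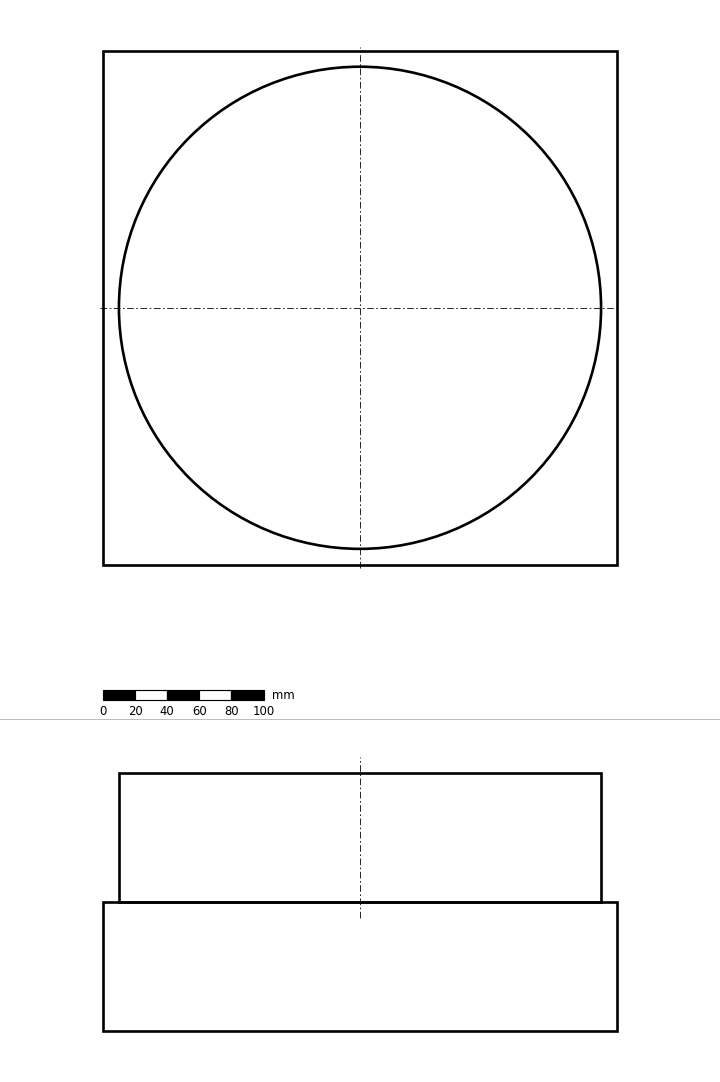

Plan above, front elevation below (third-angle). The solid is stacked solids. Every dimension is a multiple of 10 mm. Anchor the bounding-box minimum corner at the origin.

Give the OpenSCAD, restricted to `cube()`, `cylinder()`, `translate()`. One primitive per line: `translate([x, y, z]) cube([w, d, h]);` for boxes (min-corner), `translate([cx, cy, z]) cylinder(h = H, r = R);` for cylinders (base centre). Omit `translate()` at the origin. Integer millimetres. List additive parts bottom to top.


cube([320, 320, 80]);
translate([160, 160, 80]) cylinder(h = 80, r = 150);


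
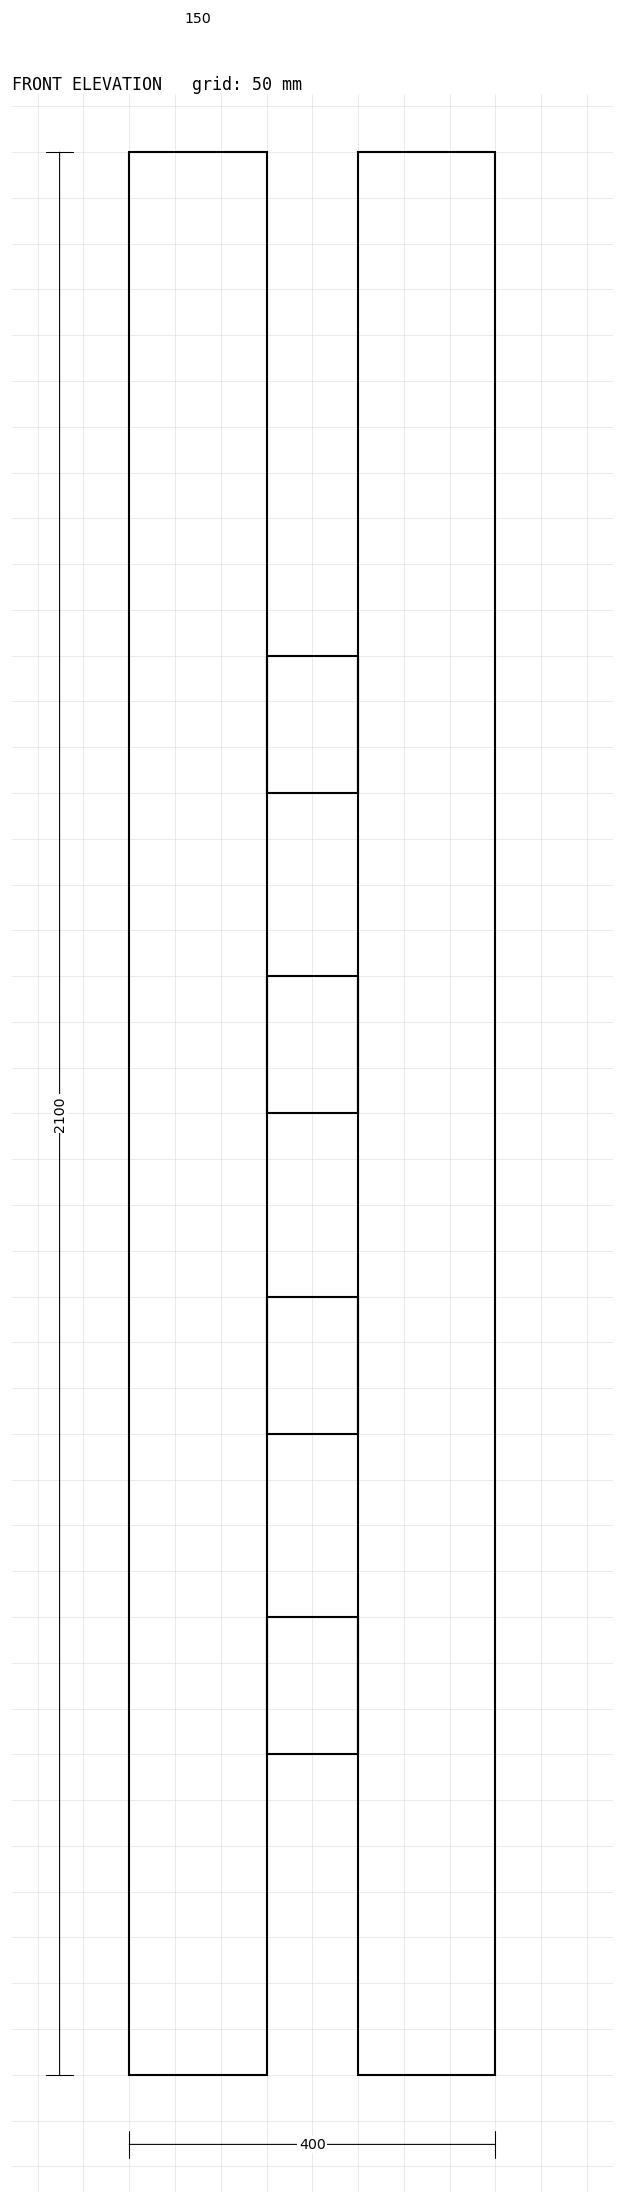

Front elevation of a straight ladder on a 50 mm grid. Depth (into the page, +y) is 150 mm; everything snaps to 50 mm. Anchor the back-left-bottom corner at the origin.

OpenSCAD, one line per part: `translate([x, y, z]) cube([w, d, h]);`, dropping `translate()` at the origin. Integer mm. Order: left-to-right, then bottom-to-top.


cube([150, 150, 2100]);
translate([150, 0, 350]) cube([100, 150, 150]);
translate([150, 0, 700]) cube([100, 150, 150]);
translate([150, 0, 1050]) cube([100, 150, 150]);
translate([150, 0, 1400]) cube([100, 150, 150]);
translate([250, 0, 0]) cube([150, 150, 2100]);
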